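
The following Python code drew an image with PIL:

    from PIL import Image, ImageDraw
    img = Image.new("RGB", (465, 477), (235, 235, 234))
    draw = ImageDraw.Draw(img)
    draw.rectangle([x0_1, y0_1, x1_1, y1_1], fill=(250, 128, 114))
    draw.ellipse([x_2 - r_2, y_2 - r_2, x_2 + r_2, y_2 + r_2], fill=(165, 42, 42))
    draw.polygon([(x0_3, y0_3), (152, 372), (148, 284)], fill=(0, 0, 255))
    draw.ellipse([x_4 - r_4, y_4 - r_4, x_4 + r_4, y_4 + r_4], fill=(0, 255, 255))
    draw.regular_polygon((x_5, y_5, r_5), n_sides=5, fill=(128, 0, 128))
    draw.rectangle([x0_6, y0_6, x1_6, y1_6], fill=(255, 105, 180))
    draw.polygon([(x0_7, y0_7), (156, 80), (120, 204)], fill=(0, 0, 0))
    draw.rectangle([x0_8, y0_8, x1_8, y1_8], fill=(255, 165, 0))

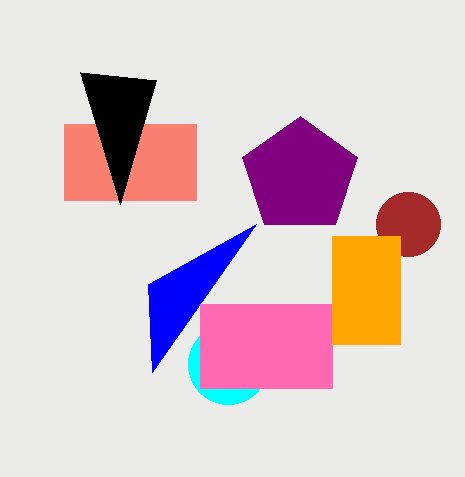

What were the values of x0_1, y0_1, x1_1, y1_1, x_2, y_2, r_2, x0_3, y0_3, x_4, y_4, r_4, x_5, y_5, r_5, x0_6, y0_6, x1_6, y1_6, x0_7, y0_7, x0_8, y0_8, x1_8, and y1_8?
x0_1 = 64
y0_1 = 124
x1_1 = 196
y1_1 = 200
x_2 = 408
y_2 = 224
r_2 = 32
x0_3 = 256
y0_3 = 224
x_4 = 228
y_4 = 364
r_4 = 40
x_5 = 300
y_5 = 176
r_5 = 60
x0_6 = 200
y0_6 = 304
x1_6 = 332
y1_6 = 388
x0_7 = 80
y0_7 = 72
x0_8 = 332
y0_8 = 236
x1_8 = 400
y1_8 = 344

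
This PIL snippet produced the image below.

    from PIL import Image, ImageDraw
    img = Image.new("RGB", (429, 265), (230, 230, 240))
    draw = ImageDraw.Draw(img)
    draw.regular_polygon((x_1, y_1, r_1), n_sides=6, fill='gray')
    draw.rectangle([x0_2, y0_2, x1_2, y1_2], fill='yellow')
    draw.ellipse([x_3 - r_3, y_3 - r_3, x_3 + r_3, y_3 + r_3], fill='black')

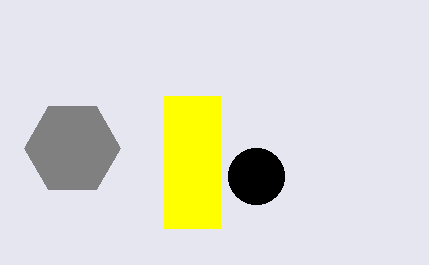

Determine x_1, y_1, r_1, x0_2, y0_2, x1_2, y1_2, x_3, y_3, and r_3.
x_1 = 72; y_1 = 148; r_1 = 48; x0_2 = 164; y0_2 = 96; x1_2 = 220; y1_2 = 228; x_3 = 256; y_3 = 176; r_3 = 28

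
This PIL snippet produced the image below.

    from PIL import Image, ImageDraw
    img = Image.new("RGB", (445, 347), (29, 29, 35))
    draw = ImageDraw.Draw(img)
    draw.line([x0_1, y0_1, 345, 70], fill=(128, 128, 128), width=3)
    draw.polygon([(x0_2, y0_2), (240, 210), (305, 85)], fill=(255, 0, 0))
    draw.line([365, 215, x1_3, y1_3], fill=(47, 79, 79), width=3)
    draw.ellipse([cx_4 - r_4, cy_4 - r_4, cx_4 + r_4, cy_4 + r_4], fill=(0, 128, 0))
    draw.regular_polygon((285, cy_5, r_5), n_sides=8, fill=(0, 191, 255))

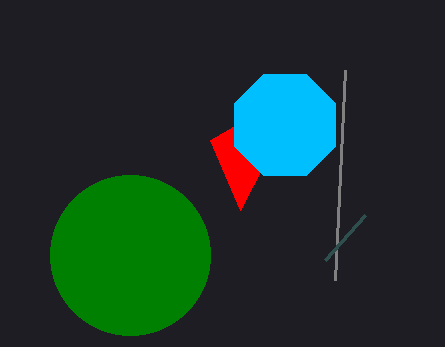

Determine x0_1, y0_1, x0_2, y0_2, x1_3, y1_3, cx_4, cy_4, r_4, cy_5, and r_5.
x0_1 = 335; y0_1 = 280; x0_2 = 210; y0_2 = 140; x1_3 = 325; y1_3 = 260; cx_4 = 130; cy_4 = 255; r_4 = 80; cy_5 = 125; r_5 = 55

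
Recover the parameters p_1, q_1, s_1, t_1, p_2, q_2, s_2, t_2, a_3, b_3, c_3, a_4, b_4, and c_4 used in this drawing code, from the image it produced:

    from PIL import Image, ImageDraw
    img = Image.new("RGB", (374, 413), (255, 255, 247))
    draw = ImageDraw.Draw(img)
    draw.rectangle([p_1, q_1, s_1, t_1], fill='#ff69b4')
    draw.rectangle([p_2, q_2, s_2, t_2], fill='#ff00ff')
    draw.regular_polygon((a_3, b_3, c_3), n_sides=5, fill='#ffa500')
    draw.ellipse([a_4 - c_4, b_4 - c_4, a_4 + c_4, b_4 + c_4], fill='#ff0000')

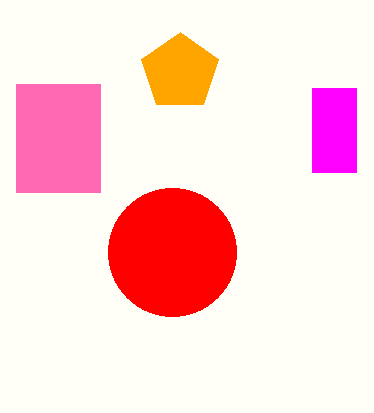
p_1 = 16
q_1 = 84
s_1 = 100
t_1 = 192
p_2 = 312
q_2 = 88
s_2 = 356
t_2 = 172
a_3 = 180
b_3 = 72
c_3 = 40
a_4 = 172
b_4 = 252
c_4 = 64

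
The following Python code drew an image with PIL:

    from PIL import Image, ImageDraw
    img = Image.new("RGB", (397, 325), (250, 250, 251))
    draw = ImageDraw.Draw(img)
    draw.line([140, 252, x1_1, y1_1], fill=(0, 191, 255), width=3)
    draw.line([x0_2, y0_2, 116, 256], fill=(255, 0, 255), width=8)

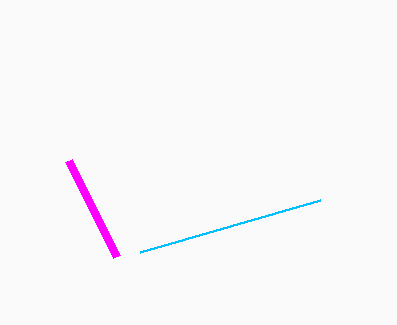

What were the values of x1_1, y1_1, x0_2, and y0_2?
x1_1 = 320, y1_1 = 200, x0_2 = 68, y0_2 = 160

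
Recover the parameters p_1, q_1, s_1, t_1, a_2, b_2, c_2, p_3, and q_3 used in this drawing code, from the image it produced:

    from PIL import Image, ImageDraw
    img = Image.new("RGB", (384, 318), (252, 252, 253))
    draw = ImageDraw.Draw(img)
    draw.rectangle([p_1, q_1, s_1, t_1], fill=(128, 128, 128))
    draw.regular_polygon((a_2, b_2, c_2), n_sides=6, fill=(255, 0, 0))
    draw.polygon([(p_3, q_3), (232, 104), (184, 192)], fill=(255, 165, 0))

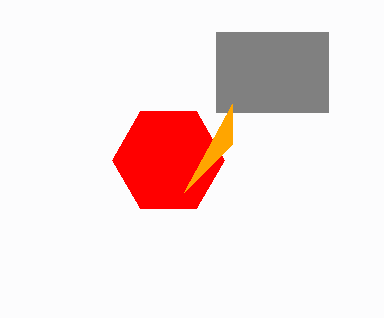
p_1 = 216, q_1 = 32, s_1 = 328, t_1 = 112, a_2 = 168, b_2 = 160, c_2 = 56, p_3 = 232, q_3 = 144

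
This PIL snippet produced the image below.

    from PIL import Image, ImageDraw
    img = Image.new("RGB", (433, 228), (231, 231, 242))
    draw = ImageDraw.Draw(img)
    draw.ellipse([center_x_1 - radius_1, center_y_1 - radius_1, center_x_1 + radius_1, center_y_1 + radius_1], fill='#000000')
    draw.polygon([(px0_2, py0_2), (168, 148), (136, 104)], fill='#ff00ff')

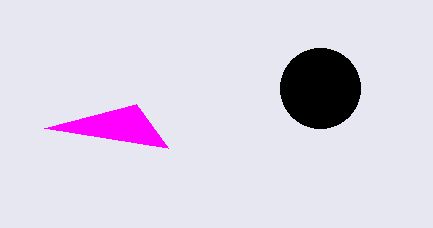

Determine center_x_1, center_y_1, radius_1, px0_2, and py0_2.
center_x_1 = 320, center_y_1 = 88, radius_1 = 40, px0_2 = 44, py0_2 = 128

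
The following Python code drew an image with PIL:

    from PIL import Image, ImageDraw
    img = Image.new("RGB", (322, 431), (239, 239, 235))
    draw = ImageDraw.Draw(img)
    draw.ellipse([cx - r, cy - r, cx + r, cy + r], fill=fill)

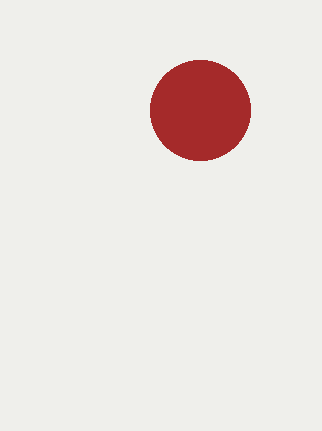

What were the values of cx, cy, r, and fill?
cx = 200, cy = 110, r = 50, fill = 'brown'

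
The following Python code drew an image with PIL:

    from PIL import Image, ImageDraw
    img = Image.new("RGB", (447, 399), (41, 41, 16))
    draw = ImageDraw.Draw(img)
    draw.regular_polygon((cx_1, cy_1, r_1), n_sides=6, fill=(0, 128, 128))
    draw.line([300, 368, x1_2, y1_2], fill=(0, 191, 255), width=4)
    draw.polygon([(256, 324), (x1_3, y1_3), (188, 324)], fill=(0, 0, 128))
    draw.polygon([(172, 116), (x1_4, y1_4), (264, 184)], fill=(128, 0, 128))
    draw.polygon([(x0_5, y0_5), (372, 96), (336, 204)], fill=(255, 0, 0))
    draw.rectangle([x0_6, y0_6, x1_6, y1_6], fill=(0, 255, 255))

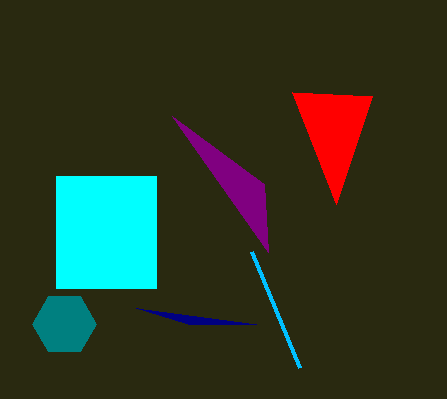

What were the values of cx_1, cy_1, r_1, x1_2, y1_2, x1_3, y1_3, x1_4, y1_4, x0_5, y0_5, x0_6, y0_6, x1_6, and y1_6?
cx_1 = 64; cy_1 = 324; r_1 = 32; x1_2 = 252; y1_2 = 252; x1_3 = 136; y1_3 = 308; x1_4 = 268; y1_4 = 252; x0_5 = 292; y0_5 = 92; x0_6 = 56; y0_6 = 176; x1_6 = 156; y1_6 = 288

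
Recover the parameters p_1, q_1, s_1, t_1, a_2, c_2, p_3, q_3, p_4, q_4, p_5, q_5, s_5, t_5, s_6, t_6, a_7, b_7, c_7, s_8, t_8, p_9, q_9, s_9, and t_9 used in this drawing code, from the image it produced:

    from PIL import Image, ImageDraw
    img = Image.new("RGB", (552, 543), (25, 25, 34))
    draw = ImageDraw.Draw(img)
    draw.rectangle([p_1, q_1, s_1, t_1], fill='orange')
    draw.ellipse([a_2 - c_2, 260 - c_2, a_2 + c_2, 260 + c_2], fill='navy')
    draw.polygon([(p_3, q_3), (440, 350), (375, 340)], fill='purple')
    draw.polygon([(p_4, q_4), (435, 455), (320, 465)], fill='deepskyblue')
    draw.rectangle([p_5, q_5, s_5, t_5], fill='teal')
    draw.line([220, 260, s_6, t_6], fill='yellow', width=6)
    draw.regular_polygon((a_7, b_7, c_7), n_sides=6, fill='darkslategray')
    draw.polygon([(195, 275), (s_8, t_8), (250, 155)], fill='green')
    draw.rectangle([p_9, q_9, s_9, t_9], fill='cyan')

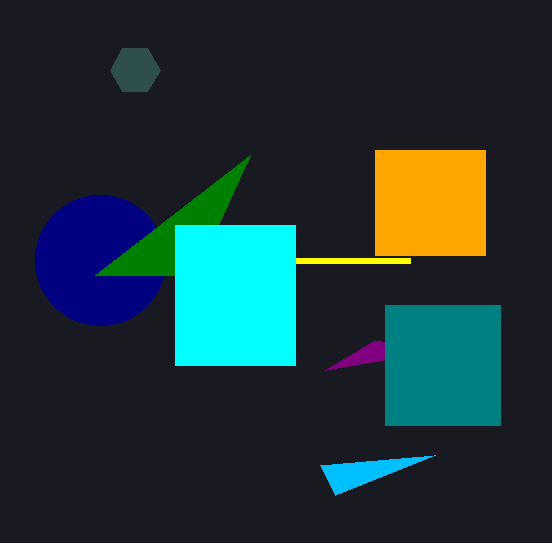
p_1 = 375
q_1 = 150
s_1 = 485
t_1 = 255
a_2 = 100
c_2 = 65
p_3 = 325
q_3 = 370
p_4 = 335
q_4 = 495
p_5 = 385
q_5 = 305
s_5 = 500
t_5 = 425
s_6 = 410
t_6 = 260
a_7 = 135
b_7 = 70
c_7 = 25
s_8 = 95
t_8 = 275
p_9 = 175
q_9 = 225
s_9 = 295
t_9 = 365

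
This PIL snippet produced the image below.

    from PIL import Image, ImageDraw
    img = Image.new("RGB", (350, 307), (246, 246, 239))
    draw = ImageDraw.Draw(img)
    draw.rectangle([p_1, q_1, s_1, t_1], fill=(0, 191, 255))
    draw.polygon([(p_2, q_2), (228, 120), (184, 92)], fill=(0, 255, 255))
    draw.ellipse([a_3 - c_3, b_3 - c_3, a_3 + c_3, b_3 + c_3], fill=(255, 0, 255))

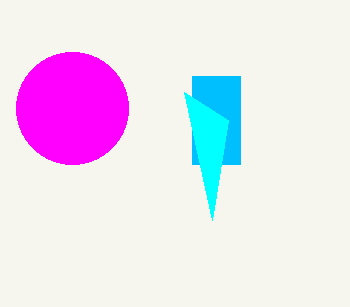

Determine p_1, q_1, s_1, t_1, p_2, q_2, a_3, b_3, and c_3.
p_1 = 192
q_1 = 76
s_1 = 240
t_1 = 164
p_2 = 212
q_2 = 220
a_3 = 72
b_3 = 108
c_3 = 56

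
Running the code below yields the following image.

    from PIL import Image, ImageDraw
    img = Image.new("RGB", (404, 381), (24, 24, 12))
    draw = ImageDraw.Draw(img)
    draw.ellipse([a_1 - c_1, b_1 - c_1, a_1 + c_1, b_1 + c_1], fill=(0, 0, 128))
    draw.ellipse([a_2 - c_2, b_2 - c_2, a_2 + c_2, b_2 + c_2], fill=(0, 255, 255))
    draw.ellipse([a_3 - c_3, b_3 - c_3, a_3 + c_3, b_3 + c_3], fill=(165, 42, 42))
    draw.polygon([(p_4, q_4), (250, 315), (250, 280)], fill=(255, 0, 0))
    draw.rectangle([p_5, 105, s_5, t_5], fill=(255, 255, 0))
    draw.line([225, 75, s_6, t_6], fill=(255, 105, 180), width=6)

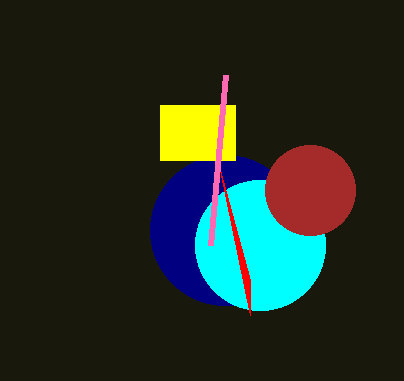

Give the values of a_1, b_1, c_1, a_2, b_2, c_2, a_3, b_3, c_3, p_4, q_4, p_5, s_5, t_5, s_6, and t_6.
a_1 = 225
b_1 = 230
c_1 = 75
a_2 = 260
b_2 = 245
c_2 = 65
a_3 = 310
b_3 = 190
c_3 = 45
p_4 = 220
q_4 = 170
p_5 = 160
s_5 = 235
t_5 = 160
s_6 = 210
t_6 = 245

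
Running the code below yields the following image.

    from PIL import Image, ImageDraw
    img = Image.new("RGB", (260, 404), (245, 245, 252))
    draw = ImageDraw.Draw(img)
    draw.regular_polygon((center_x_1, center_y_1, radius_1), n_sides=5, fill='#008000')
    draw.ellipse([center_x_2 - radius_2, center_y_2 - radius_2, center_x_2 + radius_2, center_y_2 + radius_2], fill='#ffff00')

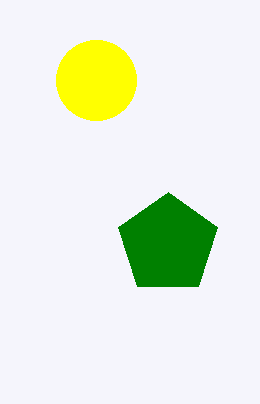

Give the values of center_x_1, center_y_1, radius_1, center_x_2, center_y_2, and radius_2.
center_x_1 = 168; center_y_1 = 244; radius_1 = 52; center_x_2 = 96; center_y_2 = 80; radius_2 = 40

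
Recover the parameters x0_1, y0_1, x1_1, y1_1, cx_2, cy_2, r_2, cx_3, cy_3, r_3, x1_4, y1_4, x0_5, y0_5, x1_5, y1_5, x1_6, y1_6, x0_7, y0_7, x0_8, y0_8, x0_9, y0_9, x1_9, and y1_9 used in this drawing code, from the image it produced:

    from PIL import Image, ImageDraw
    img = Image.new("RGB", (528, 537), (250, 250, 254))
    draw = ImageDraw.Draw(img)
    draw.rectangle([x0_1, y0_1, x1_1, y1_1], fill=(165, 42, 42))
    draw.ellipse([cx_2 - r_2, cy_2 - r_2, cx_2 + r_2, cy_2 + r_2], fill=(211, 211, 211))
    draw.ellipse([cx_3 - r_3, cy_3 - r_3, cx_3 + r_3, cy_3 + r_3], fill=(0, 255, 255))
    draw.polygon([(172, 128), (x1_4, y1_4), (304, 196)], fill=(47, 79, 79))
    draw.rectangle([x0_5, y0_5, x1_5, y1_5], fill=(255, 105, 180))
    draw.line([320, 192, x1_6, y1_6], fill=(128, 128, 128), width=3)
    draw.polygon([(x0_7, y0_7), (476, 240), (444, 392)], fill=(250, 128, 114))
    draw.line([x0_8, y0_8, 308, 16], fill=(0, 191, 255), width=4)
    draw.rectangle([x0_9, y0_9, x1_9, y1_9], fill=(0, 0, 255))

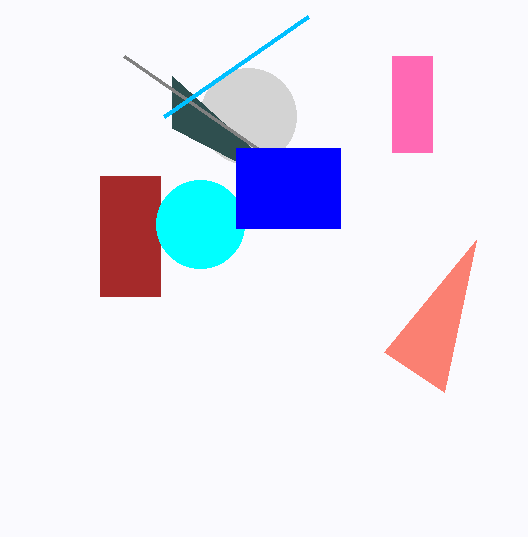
x0_1 = 100
y0_1 = 176
x1_1 = 160
y1_1 = 296
cx_2 = 248
cy_2 = 116
r_2 = 48
cx_3 = 200
cy_3 = 224
r_3 = 44
x1_4 = 172
y1_4 = 76
x0_5 = 392
y0_5 = 56
x1_5 = 432
y1_5 = 152
x1_6 = 124
y1_6 = 56
x0_7 = 384
y0_7 = 352
x0_8 = 164
y0_8 = 116
x0_9 = 236
y0_9 = 148
x1_9 = 340
y1_9 = 228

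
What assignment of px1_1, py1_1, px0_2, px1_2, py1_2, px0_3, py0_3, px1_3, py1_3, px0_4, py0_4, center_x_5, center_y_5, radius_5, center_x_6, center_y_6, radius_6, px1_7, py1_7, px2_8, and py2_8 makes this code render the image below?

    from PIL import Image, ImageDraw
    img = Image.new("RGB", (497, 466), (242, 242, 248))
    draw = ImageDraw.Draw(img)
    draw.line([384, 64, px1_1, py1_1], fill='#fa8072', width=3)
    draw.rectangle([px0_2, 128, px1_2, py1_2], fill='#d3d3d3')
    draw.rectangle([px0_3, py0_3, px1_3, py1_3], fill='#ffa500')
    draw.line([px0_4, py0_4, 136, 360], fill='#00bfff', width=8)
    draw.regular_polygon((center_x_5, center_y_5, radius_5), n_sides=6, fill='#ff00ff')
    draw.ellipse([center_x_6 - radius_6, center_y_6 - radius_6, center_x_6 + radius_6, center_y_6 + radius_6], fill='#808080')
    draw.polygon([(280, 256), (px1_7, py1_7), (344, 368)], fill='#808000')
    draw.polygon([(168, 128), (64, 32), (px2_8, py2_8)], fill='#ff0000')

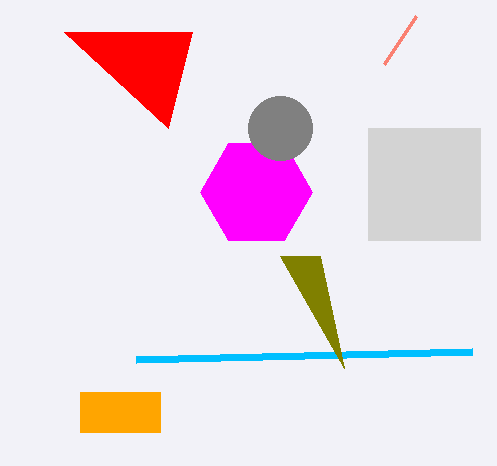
px1_1 = 416; py1_1 = 16; px0_2 = 368; px1_2 = 480; py1_2 = 240; px0_3 = 80; py0_3 = 392; px1_3 = 160; py1_3 = 432; px0_4 = 472; py0_4 = 352; center_x_5 = 256; center_y_5 = 192; radius_5 = 56; center_x_6 = 280; center_y_6 = 128; radius_6 = 32; px1_7 = 320; py1_7 = 256; px2_8 = 192; py2_8 = 32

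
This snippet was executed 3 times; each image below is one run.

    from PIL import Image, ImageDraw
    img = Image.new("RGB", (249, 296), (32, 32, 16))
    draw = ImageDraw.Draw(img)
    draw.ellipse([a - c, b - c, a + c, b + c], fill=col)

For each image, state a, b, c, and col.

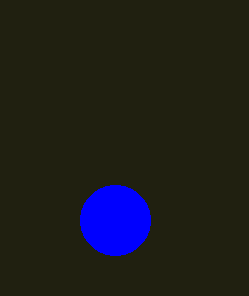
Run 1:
a = 115
b = 220
c = 35
col = 'blue'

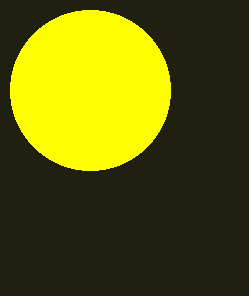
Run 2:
a = 90, b = 90, c = 80, col = 'yellow'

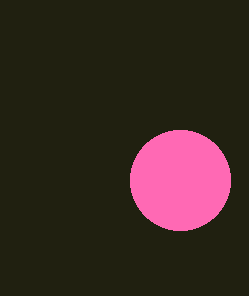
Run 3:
a = 180
b = 180
c = 50
col = 'hotpink'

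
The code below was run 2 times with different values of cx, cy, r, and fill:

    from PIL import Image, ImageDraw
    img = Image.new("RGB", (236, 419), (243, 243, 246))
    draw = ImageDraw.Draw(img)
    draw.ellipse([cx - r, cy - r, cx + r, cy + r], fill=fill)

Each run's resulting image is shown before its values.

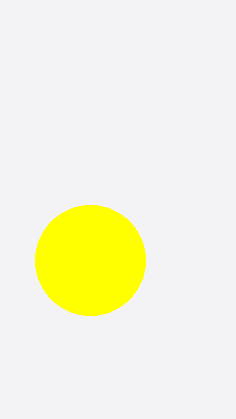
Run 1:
cx = 90
cy = 260
r = 55
fill = 'yellow'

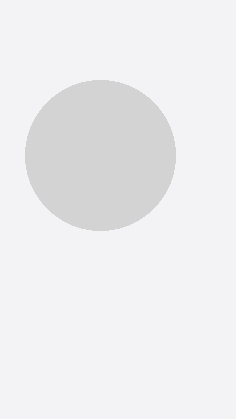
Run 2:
cx = 100; cy = 155; r = 75; fill = 'lightgray'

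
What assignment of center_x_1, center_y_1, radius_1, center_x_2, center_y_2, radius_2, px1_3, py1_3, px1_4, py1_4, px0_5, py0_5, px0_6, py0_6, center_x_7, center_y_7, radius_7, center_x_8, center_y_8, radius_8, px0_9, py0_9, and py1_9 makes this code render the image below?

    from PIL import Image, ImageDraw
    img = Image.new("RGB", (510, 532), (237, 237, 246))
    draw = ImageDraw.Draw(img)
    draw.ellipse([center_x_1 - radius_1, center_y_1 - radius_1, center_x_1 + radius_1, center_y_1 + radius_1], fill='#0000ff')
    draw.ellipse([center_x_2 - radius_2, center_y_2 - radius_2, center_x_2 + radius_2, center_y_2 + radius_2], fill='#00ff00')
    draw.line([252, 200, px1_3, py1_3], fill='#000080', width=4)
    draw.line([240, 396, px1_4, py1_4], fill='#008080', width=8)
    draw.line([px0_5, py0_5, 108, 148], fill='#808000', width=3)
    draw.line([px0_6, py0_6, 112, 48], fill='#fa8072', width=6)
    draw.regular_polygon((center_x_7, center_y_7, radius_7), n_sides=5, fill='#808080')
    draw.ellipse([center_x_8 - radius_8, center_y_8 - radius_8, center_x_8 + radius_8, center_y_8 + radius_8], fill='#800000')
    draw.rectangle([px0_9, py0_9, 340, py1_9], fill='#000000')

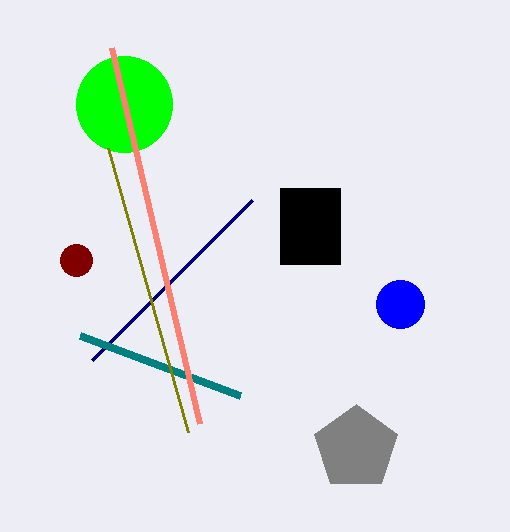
center_x_1 = 400
center_y_1 = 304
radius_1 = 24
center_x_2 = 124
center_y_2 = 104
radius_2 = 48
px1_3 = 92
py1_3 = 360
px1_4 = 80
py1_4 = 336
px0_5 = 188
py0_5 = 432
px0_6 = 200
py0_6 = 424
center_x_7 = 356
center_y_7 = 448
radius_7 = 44
center_x_8 = 76
center_y_8 = 260
radius_8 = 16
px0_9 = 280
py0_9 = 188
py1_9 = 264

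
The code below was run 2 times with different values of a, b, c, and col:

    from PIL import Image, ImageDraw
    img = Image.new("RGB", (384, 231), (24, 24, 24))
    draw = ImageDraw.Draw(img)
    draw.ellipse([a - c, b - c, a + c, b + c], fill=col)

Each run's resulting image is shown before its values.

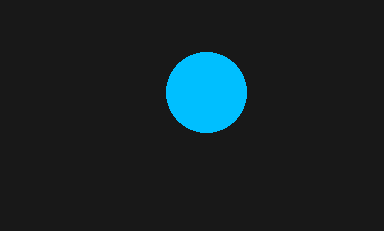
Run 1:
a = 206, b = 92, c = 40, col = 'deepskyblue'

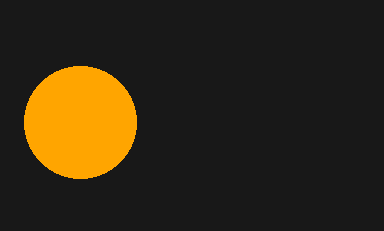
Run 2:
a = 80, b = 122, c = 56, col = 'orange'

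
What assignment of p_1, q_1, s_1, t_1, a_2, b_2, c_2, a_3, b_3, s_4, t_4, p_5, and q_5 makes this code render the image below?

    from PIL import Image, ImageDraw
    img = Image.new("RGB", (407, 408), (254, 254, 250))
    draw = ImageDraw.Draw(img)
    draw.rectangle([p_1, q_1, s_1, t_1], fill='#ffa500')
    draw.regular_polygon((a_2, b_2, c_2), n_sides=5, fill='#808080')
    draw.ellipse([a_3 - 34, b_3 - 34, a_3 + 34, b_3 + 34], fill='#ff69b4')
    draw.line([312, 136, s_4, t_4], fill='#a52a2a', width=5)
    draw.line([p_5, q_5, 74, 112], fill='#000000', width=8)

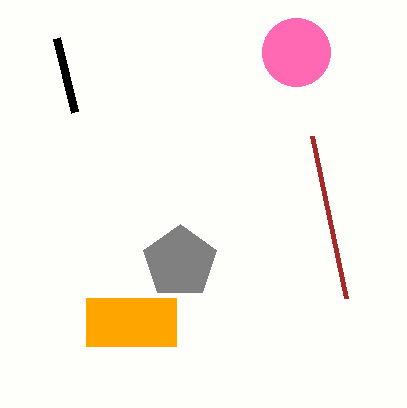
p_1 = 86
q_1 = 298
s_1 = 176
t_1 = 346
a_2 = 180
b_2 = 262
c_2 = 38
a_3 = 296
b_3 = 52
s_4 = 346
t_4 = 298
p_5 = 56
q_5 = 38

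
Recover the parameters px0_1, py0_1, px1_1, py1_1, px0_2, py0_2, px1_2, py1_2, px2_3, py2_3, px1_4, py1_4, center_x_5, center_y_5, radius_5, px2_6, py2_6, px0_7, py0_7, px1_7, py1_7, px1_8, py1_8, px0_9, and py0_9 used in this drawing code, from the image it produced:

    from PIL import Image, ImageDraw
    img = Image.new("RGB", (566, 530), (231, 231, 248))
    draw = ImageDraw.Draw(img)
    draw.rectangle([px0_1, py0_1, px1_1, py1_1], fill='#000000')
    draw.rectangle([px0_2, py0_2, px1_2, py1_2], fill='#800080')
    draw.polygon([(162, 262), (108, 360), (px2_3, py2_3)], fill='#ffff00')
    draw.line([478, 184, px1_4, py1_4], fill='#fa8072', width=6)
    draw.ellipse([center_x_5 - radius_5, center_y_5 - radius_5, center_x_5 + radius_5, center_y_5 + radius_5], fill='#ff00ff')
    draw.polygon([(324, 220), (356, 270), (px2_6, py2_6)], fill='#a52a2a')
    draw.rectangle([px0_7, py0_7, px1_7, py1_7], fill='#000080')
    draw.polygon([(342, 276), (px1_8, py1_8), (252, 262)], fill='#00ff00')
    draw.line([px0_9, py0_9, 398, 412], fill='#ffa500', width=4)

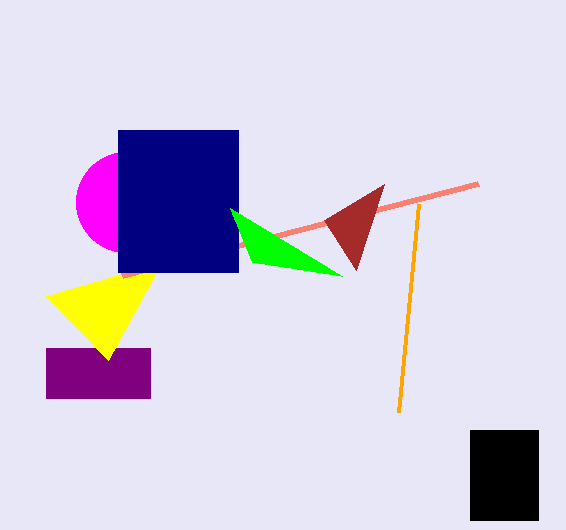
px0_1 = 470
py0_1 = 430
px1_1 = 538
py1_1 = 520
px0_2 = 46
py0_2 = 348
px1_2 = 150
py1_2 = 398
px2_3 = 46
py2_3 = 296
px1_4 = 122
py1_4 = 276
center_x_5 = 126
center_y_5 = 202
radius_5 = 50
px2_6 = 384
py2_6 = 184
px0_7 = 118
py0_7 = 130
px1_7 = 238
py1_7 = 272
px1_8 = 230
py1_8 = 208
px0_9 = 418
py0_9 = 204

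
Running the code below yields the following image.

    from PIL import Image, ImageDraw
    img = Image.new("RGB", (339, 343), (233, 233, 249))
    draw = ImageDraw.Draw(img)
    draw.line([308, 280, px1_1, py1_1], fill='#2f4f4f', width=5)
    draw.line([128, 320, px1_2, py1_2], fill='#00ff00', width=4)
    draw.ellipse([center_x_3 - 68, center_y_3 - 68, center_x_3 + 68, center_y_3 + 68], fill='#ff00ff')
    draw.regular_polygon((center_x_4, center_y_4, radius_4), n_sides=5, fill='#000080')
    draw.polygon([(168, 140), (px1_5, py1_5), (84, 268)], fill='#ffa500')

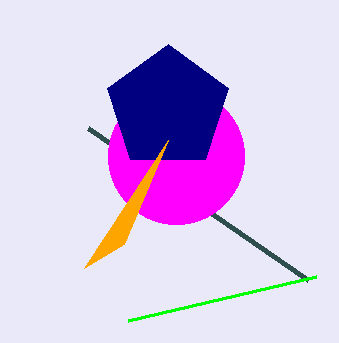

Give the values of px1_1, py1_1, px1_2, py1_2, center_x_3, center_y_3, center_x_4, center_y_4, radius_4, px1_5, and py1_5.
px1_1 = 88, py1_1 = 128, px1_2 = 316, py1_2 = 276, center_x_3 = 176, center_y_3 = 156, center_x_4 = 168, center_y_4 = 108, radius_4 = 64, px1_5 = 124, py1_5 = 244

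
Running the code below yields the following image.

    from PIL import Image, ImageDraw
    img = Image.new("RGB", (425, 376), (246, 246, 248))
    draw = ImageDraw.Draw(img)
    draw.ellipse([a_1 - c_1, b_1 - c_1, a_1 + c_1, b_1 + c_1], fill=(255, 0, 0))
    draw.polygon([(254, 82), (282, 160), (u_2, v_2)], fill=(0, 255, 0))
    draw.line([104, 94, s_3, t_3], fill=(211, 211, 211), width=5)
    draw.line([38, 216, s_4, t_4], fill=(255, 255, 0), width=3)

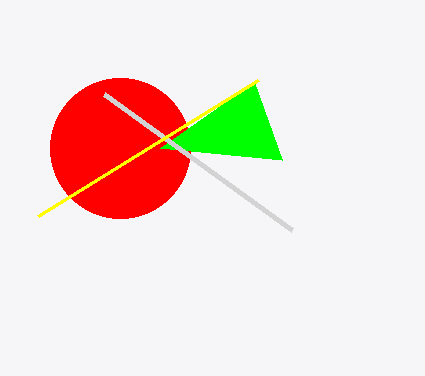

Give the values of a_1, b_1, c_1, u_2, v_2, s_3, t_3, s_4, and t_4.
a_1 = 120, b_1 = 148, c_1 = 70, u_2 = 160, v_2 = 148, s_3 = 292, t_3 = 230, s_4 = 258, t_4 = 80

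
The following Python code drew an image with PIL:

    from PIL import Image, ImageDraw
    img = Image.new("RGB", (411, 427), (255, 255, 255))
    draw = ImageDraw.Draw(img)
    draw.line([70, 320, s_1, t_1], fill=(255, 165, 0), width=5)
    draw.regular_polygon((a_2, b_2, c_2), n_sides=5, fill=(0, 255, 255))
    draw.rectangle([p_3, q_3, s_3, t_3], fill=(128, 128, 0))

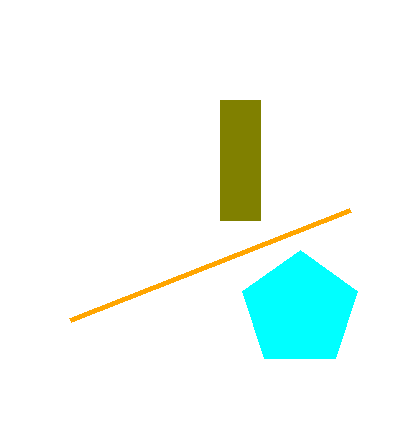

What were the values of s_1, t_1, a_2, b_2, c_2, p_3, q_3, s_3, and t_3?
s_1 = 350; t_1 = 210; a_2 = 300; b_2 = 310; c_2 = 60; p_3 = 220; q_3 = 100; s_3 = 260; t_3 = 220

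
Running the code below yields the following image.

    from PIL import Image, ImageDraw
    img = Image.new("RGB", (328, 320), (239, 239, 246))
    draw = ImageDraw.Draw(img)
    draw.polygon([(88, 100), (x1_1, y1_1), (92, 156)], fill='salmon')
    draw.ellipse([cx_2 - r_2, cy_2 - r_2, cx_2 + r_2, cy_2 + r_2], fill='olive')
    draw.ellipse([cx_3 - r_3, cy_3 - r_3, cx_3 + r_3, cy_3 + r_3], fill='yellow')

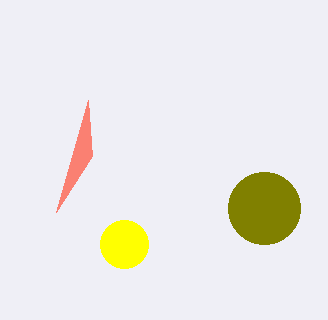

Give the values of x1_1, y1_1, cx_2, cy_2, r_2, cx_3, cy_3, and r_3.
x1_1 = 56; y1_1 = 212; cx_2 = 264; cy_2 = 208; r_2 = 36; cx_3 = 124; cy_3 = 244; r_3 = 24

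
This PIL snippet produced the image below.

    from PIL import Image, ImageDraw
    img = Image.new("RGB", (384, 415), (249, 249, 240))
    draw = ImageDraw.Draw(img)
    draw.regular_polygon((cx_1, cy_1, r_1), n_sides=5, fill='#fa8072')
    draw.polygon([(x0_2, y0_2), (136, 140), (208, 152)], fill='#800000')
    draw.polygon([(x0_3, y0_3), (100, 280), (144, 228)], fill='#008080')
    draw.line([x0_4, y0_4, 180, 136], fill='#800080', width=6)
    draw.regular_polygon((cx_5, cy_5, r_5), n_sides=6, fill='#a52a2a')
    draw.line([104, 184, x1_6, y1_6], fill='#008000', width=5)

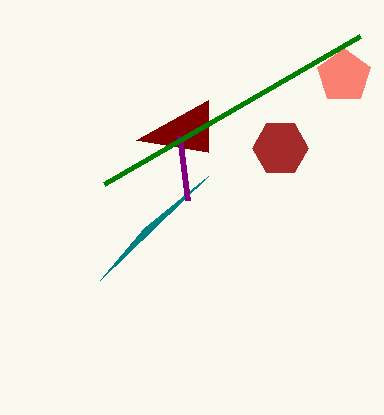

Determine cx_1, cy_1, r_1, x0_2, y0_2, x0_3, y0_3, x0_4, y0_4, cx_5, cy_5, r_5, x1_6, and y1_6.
cx_1 = 344
cy_1 = 76
r_1 = 28
x0_2 = 208
y0_2 = 100
x0_3 = 208
y0_3 = 176
x0_4 = 188
y0_4 = 200
cx_5 = 280
cy_5 = 148
r_5 = 28
x1_6 = 360
y1_6 = 36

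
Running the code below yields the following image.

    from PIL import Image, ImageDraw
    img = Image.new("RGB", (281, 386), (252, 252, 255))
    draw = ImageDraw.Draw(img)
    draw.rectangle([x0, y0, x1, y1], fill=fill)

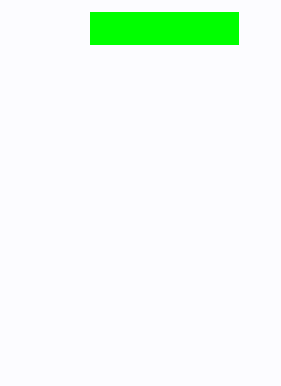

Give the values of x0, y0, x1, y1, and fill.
x0 = 90, y0 = 12, x1 = 238, y1 = 44, fill = 'lime'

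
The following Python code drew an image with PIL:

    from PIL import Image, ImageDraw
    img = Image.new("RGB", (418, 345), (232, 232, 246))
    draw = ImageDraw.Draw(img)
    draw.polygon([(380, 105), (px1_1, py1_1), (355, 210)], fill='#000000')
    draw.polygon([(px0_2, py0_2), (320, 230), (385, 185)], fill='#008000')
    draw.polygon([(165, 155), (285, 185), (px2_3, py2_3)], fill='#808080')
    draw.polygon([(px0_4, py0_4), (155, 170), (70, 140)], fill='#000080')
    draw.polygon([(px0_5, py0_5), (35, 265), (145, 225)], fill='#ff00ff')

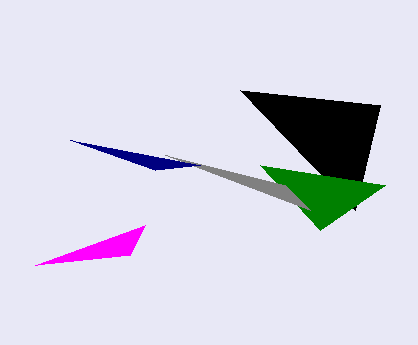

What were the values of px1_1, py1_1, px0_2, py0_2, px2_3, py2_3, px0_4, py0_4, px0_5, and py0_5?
px1_1 = 240, py1_1 = 90, px0_2 = 260, py0_2 = 165, px2_3 = 310, py2_3 = 210, px0_4 = 200, py0_4 = 165, px0_5 = 130, py0_5 = 255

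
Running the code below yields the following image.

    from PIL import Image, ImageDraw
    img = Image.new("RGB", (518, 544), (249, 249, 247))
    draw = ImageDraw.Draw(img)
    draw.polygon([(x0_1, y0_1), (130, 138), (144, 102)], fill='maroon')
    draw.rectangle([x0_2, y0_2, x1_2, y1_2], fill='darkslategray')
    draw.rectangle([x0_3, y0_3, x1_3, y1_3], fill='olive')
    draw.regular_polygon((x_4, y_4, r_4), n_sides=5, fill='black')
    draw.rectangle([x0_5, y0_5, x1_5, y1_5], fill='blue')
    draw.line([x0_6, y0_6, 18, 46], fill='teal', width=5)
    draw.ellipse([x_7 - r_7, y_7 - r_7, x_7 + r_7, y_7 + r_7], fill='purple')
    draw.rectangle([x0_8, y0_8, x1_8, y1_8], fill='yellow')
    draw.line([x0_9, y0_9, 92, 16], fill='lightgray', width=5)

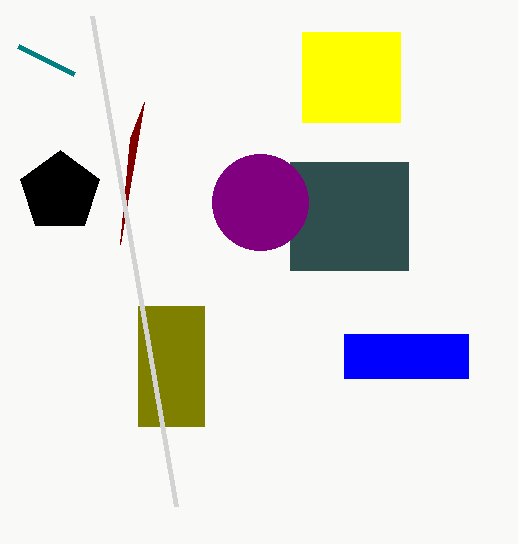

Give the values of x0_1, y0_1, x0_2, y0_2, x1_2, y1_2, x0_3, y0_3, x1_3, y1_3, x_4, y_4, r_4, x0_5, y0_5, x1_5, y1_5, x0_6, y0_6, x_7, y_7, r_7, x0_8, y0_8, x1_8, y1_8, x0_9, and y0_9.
x0_1 = 120, y0_1 = 244, x0_2 = 290, y0_2 = 162, x1_2 = 408, y1_2 = 270, x0_3 = 138, y0_3 = 306, x1_3 = 204, y1_3 = 426, x_4 = 60, y_4 = 192, r_4 = 42, x0_5 = 344, y0_5 = 334, x1_5 = 468, y1_5 = 378, x0_6 = 74, y0_6 = 74, x_7 = 260, y_7 = 202, r_7 = 48, x0_8 = 302, y0_8 = 32, x1_8 = 400, y1_8 = 122, x0_9 = 176, y0_9 = 506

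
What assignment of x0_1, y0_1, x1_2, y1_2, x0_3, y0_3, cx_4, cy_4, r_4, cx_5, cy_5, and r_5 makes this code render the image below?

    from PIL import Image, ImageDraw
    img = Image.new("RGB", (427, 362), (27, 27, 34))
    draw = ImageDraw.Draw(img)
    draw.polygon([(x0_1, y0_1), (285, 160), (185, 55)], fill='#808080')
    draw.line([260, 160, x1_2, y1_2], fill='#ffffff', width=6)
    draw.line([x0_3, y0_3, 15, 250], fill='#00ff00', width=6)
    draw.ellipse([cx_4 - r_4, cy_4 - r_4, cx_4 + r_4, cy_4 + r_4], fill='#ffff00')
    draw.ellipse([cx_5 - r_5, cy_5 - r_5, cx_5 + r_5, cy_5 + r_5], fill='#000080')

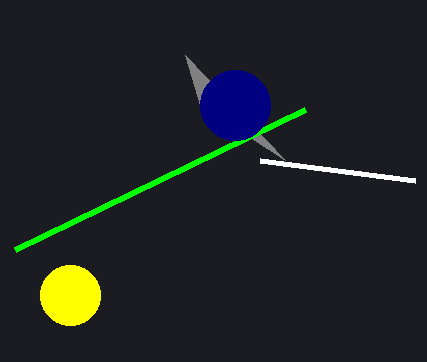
x0_1 = 200; y0_1 = 105; x1_2 = 415; y1_2 = 180; x0_3 = 305; y0_3 = 110; cx_4 = 70; cy_4 = 295; r_4 = 30; cx_5 = 235; cy_5 = 105; r_5 = 35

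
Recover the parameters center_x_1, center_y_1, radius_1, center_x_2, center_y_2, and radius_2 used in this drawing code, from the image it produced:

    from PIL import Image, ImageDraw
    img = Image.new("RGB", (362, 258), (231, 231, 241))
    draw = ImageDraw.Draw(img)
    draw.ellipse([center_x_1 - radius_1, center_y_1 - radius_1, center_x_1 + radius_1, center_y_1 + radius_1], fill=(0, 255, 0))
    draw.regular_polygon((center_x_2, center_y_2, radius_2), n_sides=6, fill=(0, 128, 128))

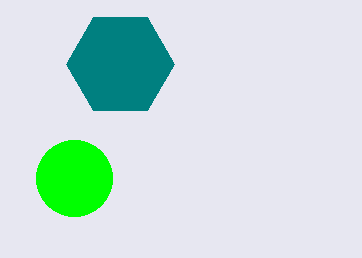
center_x_1 = 74; center_y_1 = 178; radius_1 = 38; center_x_2 = 120; center_y_2 = 64; radius_2 = 54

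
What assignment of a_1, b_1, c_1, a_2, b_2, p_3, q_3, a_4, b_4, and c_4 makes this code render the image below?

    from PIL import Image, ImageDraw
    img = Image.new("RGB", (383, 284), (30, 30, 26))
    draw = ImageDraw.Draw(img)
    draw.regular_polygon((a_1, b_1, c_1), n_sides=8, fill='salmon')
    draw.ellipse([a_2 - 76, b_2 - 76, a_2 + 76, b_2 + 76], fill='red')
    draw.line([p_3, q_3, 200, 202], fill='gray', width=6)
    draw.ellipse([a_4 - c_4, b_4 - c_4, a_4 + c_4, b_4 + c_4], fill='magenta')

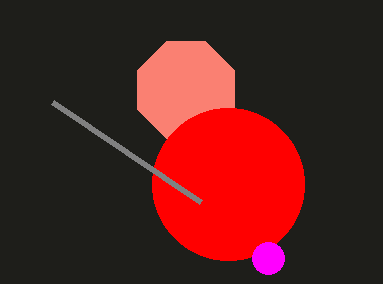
a_1 = 186; b_1 = 90; c_1 = 52; a_2 = 228; b_2 = 184; p_3 = 52; q_3 = 102; a_4 = 268; b_4 = 258; c_4 = 16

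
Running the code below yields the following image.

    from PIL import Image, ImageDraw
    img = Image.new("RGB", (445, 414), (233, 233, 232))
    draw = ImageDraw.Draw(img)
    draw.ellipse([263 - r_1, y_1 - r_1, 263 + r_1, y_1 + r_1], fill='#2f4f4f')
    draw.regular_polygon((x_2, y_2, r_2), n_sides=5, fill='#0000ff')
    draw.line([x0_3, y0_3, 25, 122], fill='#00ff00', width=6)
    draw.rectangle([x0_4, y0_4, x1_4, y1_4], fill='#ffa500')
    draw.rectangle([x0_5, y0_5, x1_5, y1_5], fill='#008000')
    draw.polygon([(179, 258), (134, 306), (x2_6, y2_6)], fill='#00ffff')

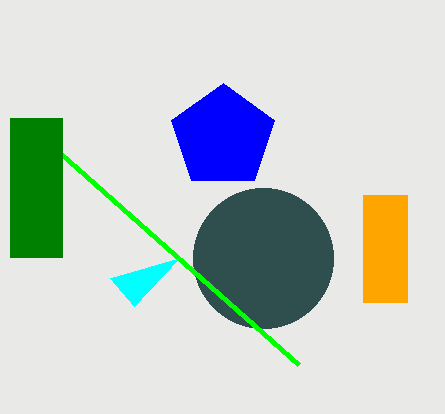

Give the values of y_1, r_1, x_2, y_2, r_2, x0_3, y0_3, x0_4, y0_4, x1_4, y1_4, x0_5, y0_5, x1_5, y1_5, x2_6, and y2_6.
y_1 = 258
r_1 = 70
x_2 = 223
y_2 = 137
r_2 = 54
x0_3 = 299
y0_3 = 365
x0_4 = 363
y0_4 = 195
x1_4 = 407
y1_4 = 302
x0_5 = 10
y0_5 = 118
x1_5 = 62
y1_5 = 257
x2_6 = 110
y2_6 = 278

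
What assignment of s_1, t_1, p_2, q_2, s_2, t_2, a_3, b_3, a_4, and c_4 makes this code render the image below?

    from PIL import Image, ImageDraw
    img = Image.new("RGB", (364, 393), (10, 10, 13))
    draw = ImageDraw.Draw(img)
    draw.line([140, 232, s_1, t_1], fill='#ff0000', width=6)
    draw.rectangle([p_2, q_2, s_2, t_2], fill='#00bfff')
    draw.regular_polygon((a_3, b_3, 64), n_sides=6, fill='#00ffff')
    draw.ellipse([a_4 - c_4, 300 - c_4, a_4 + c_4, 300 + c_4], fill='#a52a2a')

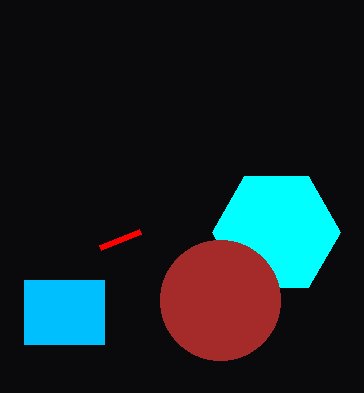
s_1 = 100; t_1 = 248; p_2 = 24; q_2 = 280; s_2 = 104; t_2 = 344; a_3 = 276; b_3 = 232; a_4 = 220; c_4 = 60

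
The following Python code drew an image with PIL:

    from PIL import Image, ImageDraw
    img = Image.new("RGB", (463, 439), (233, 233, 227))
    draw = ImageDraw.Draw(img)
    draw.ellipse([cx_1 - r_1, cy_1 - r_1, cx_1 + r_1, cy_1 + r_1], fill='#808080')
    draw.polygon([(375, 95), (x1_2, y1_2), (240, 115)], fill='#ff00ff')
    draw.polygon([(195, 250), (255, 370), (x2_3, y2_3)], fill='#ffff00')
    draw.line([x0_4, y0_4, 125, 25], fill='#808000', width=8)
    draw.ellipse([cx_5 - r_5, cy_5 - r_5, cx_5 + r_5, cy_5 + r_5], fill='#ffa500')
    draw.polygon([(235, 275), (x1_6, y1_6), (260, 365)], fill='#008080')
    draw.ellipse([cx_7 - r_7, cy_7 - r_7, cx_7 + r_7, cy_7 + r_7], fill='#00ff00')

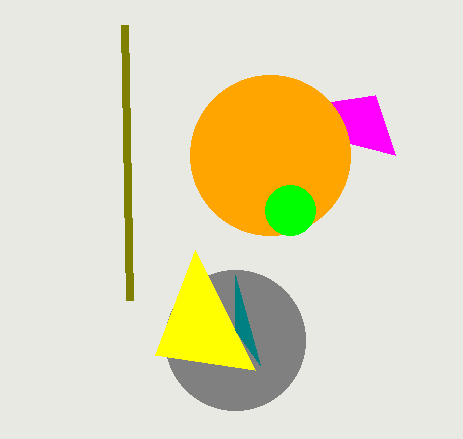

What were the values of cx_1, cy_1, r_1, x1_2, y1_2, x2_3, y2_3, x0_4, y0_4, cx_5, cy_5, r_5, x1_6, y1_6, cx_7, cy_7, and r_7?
cx_1 = 235, cy_1 = 340, r_1 = 70, x1_2 = 395, y1_2 = 155, x2_3 = 155, y2_3 = 355, x0_4 = 130, y0_4 = 300, cx_5 = 270, cy_5 = 155, r_5 = 80, x1_6 = 235, y1_6 = 330, cx_7 = 290, cy_7 = 210, r_7 = 25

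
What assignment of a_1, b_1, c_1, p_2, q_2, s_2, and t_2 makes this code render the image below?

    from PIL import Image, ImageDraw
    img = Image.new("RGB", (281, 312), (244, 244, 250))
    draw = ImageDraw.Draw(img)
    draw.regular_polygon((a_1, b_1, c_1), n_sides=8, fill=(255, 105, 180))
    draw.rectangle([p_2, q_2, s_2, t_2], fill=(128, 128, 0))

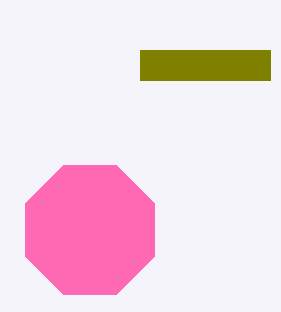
a_1 = 90, b_1 = 230, c_1 = 70, p_2 = 140, q_2 = 50, s_2 = 270, t_2 = 80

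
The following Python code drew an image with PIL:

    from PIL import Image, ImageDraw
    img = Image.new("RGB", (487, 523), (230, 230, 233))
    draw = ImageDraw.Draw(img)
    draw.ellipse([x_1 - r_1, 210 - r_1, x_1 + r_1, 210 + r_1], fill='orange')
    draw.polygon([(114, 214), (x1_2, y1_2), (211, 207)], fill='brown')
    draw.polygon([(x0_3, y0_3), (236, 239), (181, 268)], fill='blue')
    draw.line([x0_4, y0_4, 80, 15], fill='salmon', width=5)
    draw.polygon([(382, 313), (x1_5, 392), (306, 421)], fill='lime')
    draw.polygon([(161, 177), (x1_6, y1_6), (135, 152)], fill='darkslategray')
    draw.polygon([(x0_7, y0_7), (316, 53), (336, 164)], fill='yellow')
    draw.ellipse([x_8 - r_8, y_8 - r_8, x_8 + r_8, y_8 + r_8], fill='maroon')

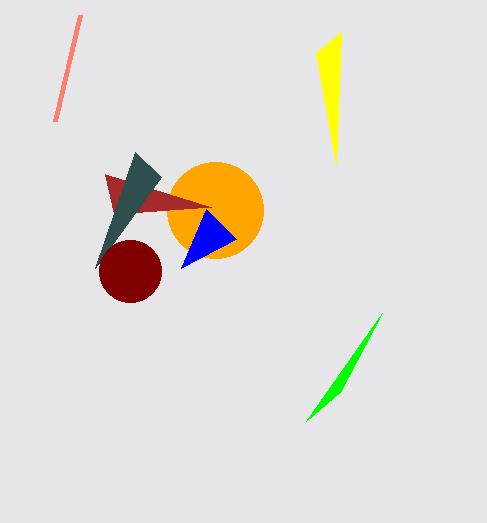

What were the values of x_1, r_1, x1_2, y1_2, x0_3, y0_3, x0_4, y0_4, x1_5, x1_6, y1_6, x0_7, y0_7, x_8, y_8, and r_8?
x_1 = 215, r_1 = 48, x1_2 = 105, y1_2 = 174, x0_3 = 206, y0_3 = 209, x0_4 = 55, y0_4 = 121, x1_5 = 340, x1_6 = 95, y1_6 = 268, x0_7 = 341, y0_7 = 32, x_8 = 130, y_8 = 271, r_8 = 31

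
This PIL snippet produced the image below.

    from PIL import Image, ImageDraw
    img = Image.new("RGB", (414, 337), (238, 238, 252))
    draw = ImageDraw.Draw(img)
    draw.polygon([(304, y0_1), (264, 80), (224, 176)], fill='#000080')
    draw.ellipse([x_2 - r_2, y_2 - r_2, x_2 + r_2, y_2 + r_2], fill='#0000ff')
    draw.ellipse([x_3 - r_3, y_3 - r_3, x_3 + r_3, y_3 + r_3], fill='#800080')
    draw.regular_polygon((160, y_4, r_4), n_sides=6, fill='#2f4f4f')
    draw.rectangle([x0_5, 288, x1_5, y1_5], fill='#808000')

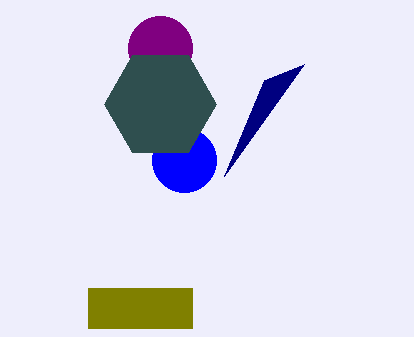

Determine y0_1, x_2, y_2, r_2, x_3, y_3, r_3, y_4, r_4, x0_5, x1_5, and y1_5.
y0_1 = 64
x_2 = 184
y_2 = 160
r_2 = 32
x_3 = 160
y_3 = 48
r_3 = 32
y_4 = 104
r_4 = 56
x0_5 = 88
x1_5 = 192
y1_5 = 328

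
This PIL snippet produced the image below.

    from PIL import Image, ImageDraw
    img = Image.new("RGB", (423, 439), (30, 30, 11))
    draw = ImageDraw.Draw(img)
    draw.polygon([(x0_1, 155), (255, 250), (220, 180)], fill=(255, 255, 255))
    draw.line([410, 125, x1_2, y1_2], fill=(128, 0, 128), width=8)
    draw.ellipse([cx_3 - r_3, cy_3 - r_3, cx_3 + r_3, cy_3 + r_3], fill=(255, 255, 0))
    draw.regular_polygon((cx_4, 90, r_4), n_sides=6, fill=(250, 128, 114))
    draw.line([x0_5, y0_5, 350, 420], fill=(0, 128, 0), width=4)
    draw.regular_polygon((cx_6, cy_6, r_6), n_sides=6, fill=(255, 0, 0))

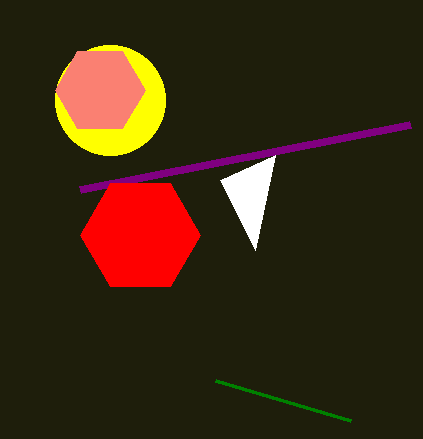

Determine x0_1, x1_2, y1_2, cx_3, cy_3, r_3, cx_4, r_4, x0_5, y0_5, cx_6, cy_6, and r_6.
x0_1 = 275; x1_2 = 80; y1_2 = 190; cx_3 = 110; cy_3 = 100; r_3 = 55; cx_4 = 100; r_4 = 45; x0_5 = 215; y0_5 = 380; cx_6 = 140; cy_6 = 235; r_6 = 60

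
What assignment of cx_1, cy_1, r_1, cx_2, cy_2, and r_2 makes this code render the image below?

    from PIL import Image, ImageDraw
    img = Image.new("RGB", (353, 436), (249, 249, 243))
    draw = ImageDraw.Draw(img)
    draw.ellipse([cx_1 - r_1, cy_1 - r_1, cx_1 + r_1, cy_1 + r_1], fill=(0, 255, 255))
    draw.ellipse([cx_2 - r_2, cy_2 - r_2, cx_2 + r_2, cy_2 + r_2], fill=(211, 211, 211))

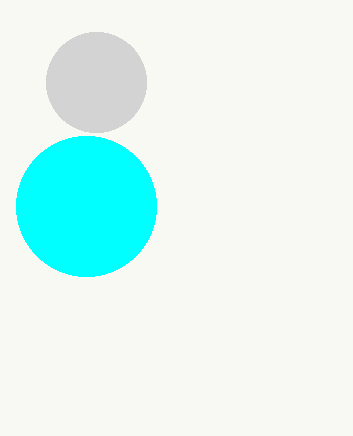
cx_1 = 86, cy_1 = 206, r_1 = 70, cx_2 = 96, cy_2 = 82, r_2 = 50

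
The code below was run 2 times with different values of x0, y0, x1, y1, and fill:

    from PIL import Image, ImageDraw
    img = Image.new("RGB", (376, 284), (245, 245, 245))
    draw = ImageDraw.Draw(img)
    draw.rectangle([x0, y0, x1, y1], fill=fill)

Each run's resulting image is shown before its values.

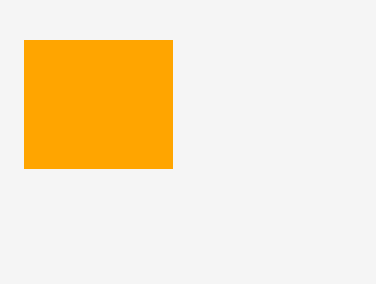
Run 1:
x0 = 24; y0 = 40; x1 = 172; y1 = 168; fill = 'orange'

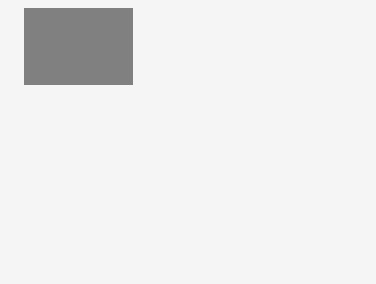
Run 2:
x0 = 24, y0 = 8, x1 = 132, y1 = 84, fill = 'gray'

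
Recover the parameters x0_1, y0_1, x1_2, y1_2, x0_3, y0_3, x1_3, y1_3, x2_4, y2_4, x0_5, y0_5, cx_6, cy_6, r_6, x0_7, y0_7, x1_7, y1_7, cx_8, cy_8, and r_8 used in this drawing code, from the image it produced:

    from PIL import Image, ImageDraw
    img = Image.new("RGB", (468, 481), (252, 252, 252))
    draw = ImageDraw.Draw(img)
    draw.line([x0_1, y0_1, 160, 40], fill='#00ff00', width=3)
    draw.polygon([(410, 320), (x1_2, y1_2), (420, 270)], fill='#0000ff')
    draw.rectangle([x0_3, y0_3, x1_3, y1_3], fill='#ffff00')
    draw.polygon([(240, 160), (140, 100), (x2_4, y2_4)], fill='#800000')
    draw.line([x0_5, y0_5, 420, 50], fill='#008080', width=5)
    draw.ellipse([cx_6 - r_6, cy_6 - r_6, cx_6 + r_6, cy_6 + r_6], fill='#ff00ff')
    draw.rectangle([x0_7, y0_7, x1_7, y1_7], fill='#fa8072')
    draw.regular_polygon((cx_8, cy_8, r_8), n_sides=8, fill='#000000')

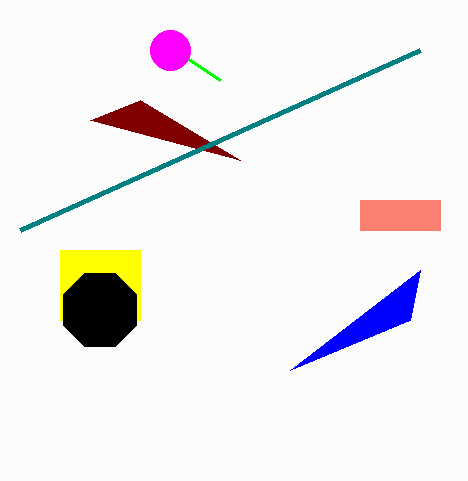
x0_1 = 220, y0_1 = 80, x1_2 = 290, y1_2 = 370, x0_3 = 60, y0_3 = 250, x1_3 = 140, y1_3 = 320, x2_4 = 90, y2_4 = 120, x0_5 = 20, y0_5 = 230, cx_6 = 170, cy_6 = 50, r_6 = 20, x0_7 = 360, y0_7 = 200, x1_7 = 440, y1_7 = 230, cx_8 = 100, cy_8 = 310, r_8 = 40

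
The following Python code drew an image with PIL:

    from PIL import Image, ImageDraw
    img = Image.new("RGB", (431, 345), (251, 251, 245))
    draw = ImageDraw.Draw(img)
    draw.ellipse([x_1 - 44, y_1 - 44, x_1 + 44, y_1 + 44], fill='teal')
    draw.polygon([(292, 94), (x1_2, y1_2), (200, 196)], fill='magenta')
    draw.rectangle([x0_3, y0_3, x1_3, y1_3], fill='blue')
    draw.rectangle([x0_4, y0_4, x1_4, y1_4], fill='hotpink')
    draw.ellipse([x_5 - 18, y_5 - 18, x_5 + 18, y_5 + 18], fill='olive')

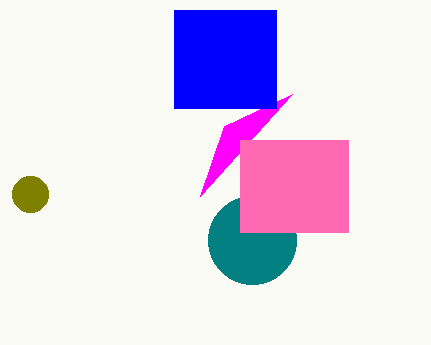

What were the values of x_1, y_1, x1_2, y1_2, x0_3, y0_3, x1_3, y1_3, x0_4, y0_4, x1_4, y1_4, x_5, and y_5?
x_1 = 252, y_1 = 240, x1_2 = 224, y1_2 = 126, x0_3 = 174, y0_3 = 10, x1_3 = 276, y1_3 = 108, x0_4 = 240, y0_4 = 140, x1_4 = 348, y1_4 = 232, x_5 = 30, y_5 = 194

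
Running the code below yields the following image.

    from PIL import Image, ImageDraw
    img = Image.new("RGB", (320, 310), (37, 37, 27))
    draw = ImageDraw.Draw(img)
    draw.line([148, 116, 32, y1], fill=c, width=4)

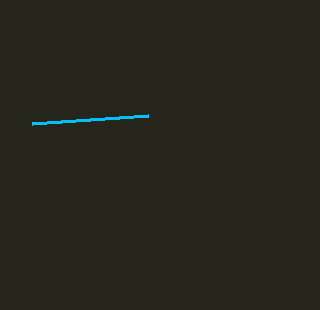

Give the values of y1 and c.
y1 = 124; c = 'deepskyblue'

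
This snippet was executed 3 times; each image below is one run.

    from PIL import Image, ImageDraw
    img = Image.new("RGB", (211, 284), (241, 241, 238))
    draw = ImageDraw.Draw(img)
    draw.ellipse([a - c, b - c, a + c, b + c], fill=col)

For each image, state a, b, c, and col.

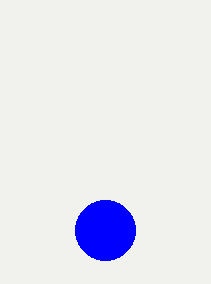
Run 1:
a = 105
b = 230
c = 30
col = 'blue'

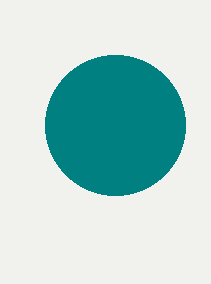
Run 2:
a = 115, b = 125, c = 70, col = 'teal'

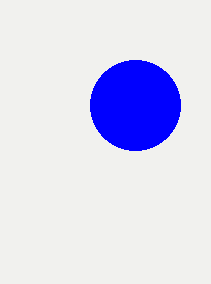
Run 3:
a = 135; b = 105; c = 45; col = 'blue'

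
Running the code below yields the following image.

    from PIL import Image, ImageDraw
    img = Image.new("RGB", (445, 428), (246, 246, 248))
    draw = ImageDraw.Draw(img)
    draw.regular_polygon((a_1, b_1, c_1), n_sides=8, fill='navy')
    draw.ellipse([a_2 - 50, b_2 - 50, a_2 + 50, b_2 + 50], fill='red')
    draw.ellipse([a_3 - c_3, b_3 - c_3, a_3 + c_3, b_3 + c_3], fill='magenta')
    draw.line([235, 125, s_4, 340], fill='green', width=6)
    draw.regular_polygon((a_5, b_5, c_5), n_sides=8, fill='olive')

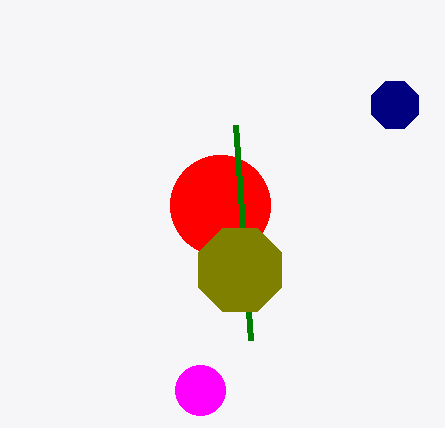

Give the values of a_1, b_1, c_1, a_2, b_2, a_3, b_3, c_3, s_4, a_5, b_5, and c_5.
a_1 = 395; b_1 = 105; c_1 = 25; a_2 = 220; b_2 = 205; a_3 = 200; b_3 = 390; c_3 = 25; s_4 = 250; a_5 = 240; b_5 = 270; c_5 = 45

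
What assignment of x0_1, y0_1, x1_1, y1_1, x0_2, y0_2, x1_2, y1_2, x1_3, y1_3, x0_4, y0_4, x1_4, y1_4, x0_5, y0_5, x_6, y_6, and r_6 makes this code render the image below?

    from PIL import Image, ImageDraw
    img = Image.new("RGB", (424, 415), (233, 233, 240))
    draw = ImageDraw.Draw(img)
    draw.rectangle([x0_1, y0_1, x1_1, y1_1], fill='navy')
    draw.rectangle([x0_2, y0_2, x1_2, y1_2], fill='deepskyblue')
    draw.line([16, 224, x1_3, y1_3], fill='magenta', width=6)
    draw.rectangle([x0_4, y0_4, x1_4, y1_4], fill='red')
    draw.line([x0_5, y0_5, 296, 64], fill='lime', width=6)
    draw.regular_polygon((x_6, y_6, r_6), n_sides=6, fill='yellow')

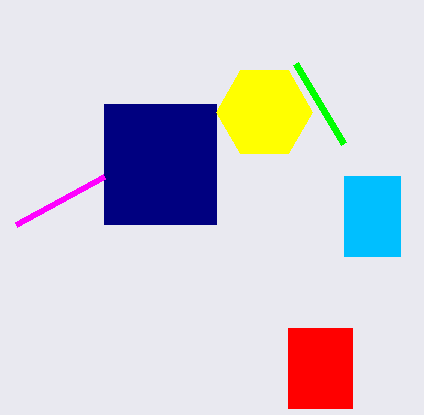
x0_1 = 104
y0_1 = 104
x1_1 = 216
y1_1 = 224
x0_2 = 344
y0_2 = 176
x1_2 = 400
y1_2 = 256
x1_3 = 104
y1_3 = 176
x0_4 = 288
y0_4 = 328
x1_4 = 352
y1_4 = 408
x0_5 = 344
y0_5 = 144
x_6 = 264
y_6 = 112
r_6 = 48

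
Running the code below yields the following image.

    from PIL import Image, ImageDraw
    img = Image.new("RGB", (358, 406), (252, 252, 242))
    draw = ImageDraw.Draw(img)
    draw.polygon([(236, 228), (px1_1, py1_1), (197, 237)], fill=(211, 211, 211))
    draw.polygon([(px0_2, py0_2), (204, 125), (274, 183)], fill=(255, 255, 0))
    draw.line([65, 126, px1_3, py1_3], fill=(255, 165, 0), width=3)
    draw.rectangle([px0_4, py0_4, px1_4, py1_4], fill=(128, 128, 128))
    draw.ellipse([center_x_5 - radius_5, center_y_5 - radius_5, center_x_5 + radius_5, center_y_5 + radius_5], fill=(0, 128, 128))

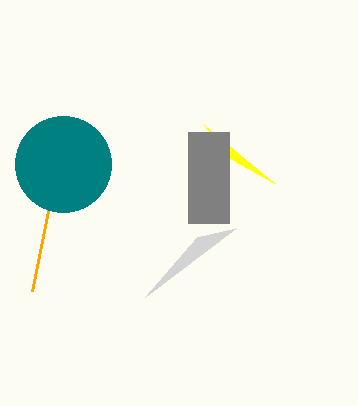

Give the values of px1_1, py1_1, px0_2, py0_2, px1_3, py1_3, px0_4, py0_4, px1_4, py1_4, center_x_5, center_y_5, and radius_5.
px1_1 = 145, py1_1 = 297, px0_2 = 231, py0_2 = 159, px1_3 = 32, py1_3 = 291, px0_4 = 188, py0_4 = 132, px1_4 = 229, py1_4 = 223, center_x_5 = 63, center_y_5 = 164, radius_5 = 48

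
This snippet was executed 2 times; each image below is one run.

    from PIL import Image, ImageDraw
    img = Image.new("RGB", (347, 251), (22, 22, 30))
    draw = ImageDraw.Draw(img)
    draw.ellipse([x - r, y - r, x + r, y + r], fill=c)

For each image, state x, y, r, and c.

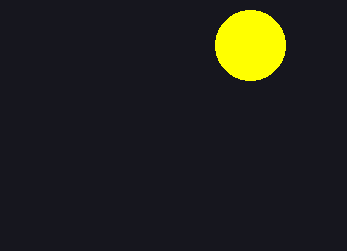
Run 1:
x = 250
y = 45
r = 35
c = 'yellow'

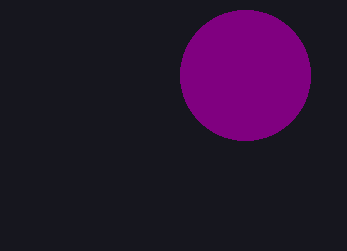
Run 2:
x = 245, y = 75, r = 65, c = 'purple'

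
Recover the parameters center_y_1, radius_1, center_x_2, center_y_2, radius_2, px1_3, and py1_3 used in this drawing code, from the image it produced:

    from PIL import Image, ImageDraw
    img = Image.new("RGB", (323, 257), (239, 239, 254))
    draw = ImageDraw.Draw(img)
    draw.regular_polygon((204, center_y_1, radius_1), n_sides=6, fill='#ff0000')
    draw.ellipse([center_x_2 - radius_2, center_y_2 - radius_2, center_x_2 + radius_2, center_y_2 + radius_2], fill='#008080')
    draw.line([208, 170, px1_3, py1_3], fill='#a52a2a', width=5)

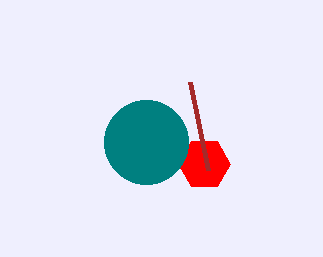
center_y_1 = 164, radius_1 = 26, center_x_2 = 146, center_y_2 = 142, radius_2 = 42, px1_3 = 190, py1_3 = 82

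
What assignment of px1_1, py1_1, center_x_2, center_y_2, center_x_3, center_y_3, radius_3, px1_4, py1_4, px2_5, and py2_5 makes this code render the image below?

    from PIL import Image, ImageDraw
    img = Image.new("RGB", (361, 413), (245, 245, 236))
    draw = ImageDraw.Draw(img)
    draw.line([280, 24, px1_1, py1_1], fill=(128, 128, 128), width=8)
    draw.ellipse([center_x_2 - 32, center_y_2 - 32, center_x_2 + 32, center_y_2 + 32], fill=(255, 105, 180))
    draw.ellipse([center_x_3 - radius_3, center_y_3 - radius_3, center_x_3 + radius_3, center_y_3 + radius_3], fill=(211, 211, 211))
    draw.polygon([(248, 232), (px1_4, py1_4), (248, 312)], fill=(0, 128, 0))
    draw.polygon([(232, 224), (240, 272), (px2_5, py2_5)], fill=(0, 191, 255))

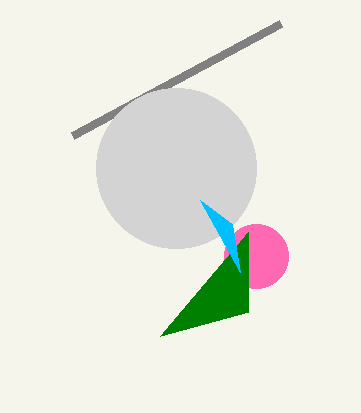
px1_1 = 72
py1_1 = 136
center_x_2 = 256
center_y_2 = 256
center_x_3 = 176
center_y_3 = 168
radius_3 = 80
px1_4 = 160
py1_4 = 336
px2_5 = 200
py2_5 = 200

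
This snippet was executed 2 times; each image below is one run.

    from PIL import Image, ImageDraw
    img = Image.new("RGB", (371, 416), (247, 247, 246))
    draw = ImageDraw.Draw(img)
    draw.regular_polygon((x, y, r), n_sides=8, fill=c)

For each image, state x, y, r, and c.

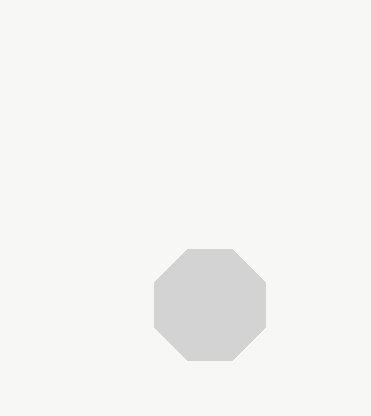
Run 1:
x = 210, y = 305, r = 60, c = 'lightgray'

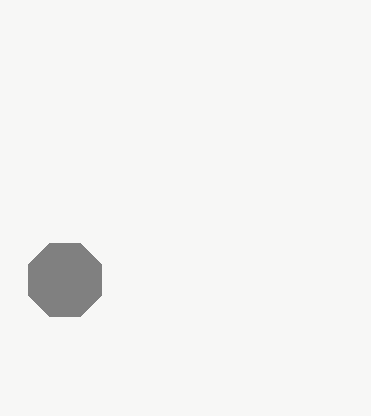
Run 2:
x = 65
y = 280
r = 40
c = 'gray'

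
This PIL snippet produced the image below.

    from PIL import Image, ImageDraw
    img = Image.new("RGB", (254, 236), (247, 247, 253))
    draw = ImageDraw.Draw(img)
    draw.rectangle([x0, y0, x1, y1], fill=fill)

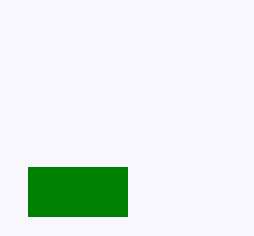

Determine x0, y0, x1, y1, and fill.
x0 = 28
y0 = 167
x1 = 127
y1 = 216
fill = 'green'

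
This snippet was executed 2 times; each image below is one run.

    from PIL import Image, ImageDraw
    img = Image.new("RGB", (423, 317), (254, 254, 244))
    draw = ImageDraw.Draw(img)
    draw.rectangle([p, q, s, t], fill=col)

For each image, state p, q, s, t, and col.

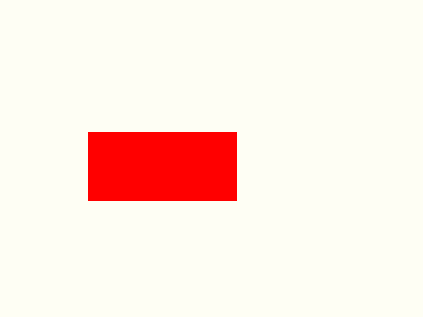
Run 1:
p = 88
q = 132
s = 236
t = 200
col = 'red'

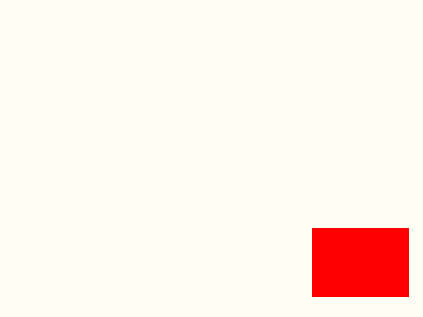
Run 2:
p = 312
q = 228
s = 408
t = 296
col = 'red'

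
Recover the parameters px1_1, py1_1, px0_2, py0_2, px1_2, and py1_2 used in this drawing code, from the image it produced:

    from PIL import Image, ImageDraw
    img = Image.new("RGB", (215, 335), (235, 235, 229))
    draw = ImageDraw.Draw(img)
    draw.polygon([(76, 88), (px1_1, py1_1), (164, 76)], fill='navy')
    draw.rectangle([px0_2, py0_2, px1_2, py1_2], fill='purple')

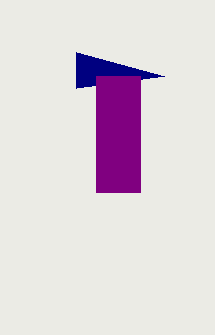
px1_1 = 76; py1_1 = 52; px0_2 = 96; py0_2 = 76; px1_2 = 140; py1_2 = 192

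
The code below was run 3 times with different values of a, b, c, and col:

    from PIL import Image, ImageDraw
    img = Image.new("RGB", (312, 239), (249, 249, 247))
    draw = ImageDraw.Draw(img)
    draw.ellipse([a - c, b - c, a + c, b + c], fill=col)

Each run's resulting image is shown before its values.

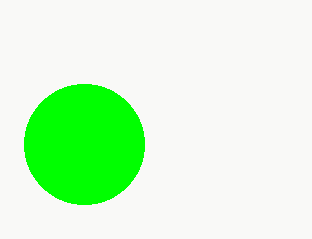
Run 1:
a = 84, b = 144, c = 60, col = 'lime'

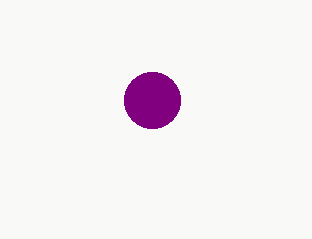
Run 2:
a = 152; b = 100; c = 28; col = 'purple'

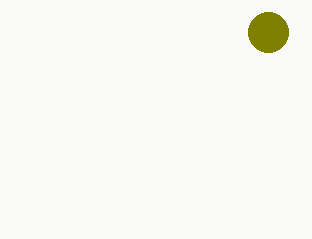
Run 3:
a = 268, b = 32, c = 20, col = 'olive'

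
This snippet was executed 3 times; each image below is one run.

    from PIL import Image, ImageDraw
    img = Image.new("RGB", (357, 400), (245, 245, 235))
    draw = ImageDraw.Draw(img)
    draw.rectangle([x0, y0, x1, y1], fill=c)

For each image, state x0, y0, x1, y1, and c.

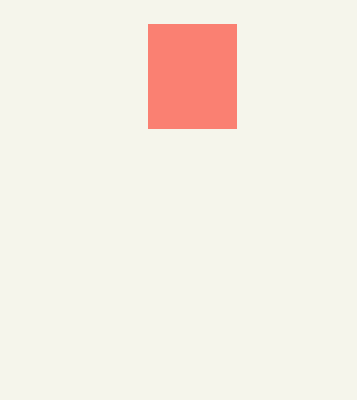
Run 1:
x0 = 148, y0 = 24, x1 = 236, y1 = 128, c = 'salmon'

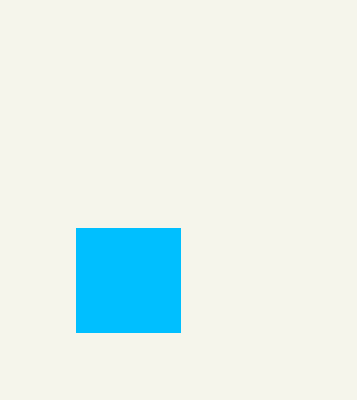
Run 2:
x0 = 76, y0 = 228, x1 = 180, y1 = 332, c = 'deepskyblue'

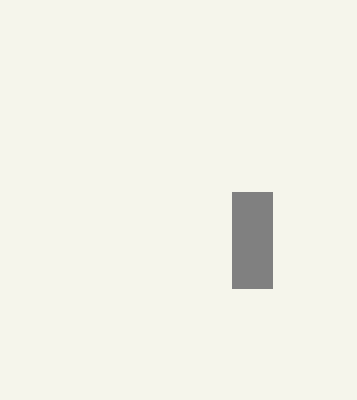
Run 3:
x0 = 232; y0 = 192; x1 = 272; y1 = 288; c = 'gray'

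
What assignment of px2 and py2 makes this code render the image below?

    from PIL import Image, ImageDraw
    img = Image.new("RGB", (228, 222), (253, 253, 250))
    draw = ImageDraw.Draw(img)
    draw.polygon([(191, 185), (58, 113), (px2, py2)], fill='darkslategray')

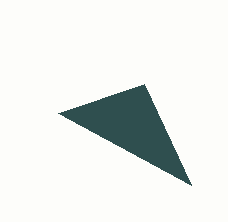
px2 = 144
py2 = 84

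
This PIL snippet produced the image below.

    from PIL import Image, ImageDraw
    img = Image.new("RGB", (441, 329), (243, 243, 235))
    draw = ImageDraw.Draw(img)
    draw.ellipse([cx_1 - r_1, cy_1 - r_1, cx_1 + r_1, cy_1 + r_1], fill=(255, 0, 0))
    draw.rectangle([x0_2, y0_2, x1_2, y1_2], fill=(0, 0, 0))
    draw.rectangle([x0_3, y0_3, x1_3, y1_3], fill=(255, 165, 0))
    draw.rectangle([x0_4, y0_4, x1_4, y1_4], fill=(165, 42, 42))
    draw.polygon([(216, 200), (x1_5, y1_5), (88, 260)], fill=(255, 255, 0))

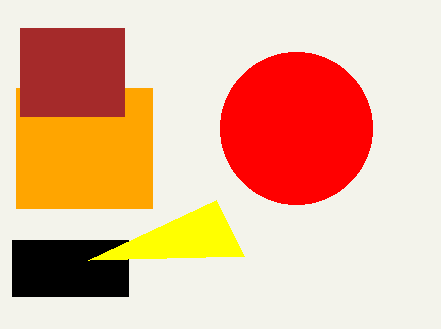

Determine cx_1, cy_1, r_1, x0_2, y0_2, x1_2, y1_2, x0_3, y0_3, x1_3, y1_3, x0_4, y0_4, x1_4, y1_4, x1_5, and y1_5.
cx_1 = 296, cy_1 = 128, r_1 = 76, x0_2 = 12, y0_2 = 240, x1_2 = 128, y1_2 = 296, x0_3 = 16, y0_3 = 88, x1_3 = 152, y1_3 = 208, x0_4 = 20, y0_4 = 28, x1_4 = 124, y1_4 = 116, x1_5 = 244, y1_5 = 256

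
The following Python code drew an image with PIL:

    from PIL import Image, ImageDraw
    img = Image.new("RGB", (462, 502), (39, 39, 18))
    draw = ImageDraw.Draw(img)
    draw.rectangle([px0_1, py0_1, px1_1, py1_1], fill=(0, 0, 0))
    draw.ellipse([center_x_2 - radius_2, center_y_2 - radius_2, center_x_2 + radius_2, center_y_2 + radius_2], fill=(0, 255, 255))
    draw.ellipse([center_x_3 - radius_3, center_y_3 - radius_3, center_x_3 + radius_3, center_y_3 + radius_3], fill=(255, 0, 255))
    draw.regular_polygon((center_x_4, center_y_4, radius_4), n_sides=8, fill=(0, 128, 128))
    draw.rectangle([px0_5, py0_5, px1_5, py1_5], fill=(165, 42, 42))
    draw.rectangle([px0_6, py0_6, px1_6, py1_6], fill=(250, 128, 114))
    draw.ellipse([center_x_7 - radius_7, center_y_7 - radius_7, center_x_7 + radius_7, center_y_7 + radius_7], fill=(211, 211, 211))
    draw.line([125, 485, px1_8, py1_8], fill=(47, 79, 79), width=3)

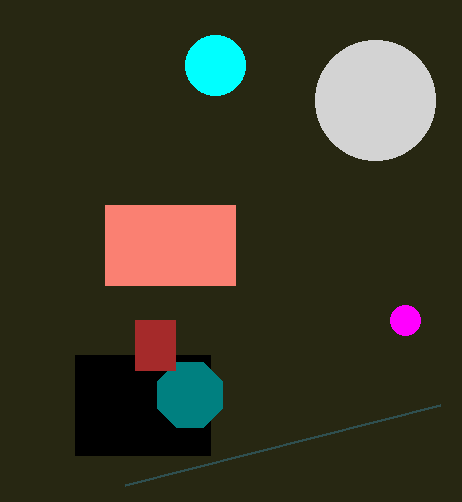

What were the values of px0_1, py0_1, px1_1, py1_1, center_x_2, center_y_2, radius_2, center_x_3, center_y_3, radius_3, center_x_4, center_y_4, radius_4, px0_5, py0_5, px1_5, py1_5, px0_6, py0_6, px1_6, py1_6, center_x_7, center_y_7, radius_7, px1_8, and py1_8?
px0_1 = 75
py0_1 = 355
px1_1 = 210
py1_1 = 455
center_x_2 = 215
center_y_2 = 65
radius_2 = 30
center_x_3 = 405
center_y_3 = 320
radius_3 = 15
center_x_4 = 190
center_y_4 = 395
radius_4 = 35
px0_5 = 135
py0_5 = 320
px1_5 = 175
py1_5 = 370
px0_6 = 105
py0_6 = 205
px1_6 = 235
py1_6 = 285
center_x_7 = 375
center_y_7 = 100
radius_7 = 60
px1_8 = 440
py1_8 = 405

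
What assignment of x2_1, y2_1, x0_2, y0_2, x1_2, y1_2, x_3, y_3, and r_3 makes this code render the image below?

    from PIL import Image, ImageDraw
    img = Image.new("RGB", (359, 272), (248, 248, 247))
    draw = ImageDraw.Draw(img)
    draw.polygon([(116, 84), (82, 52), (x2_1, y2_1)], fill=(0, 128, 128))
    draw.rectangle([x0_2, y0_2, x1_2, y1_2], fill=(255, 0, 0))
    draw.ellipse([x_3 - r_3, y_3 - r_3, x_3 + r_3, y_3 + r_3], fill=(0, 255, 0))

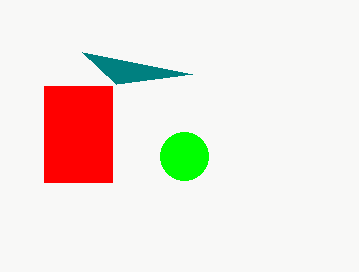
x2_1 = 192; y2_1 = 74; x0_2 = 44; y0_2 = 86; x1_2 = 112; y1_2 = 182; x_3 = 184; y_3 = 156; r_3 = 24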